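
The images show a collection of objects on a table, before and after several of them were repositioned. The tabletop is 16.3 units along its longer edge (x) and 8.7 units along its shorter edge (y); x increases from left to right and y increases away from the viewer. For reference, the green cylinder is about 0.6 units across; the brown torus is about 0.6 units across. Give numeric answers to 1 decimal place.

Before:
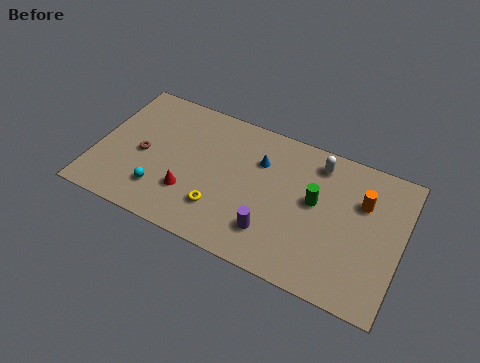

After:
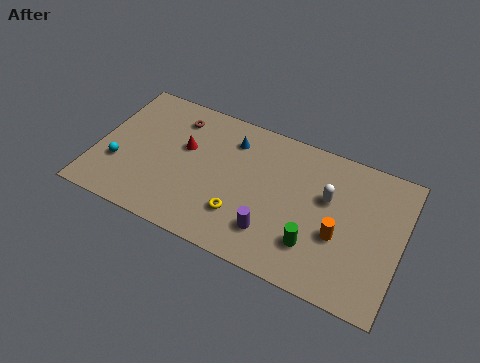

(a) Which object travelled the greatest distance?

the brown torus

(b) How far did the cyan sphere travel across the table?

2.5

The cyan sphere moved from about (3.7, 2.1) to (1.3, 2.9), a distance of √(2.4² + 0.8²) ≈ 2.5.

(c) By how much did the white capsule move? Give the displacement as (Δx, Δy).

(0.7, -1.9)

The white capsule was at about (11.6, 7.3) and moved to about (12.3, 5.4).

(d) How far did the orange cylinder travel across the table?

2.7

The orange cylinder moved from about (14.1, 5.9) to (13.1, 3.4), a distance of √(1.0² + 2.5²) ≈ 2.7.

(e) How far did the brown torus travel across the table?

3.3

From (2.5, 4.0) to (3.9, 7.0), the brown torus covered √(1.4² + 3.0²) ≈ 3.3 units.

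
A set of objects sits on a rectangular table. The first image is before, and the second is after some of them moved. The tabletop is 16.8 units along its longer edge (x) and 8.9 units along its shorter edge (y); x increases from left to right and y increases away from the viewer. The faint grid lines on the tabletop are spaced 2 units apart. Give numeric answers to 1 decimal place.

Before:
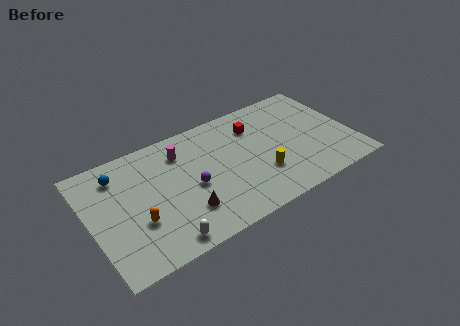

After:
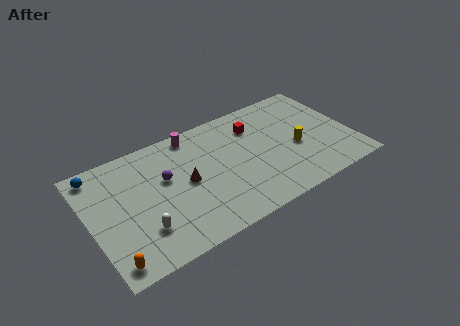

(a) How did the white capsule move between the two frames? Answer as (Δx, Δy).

(-1.1, 1.4)

The white capsule started near (4.1, 1.0) and ended near (3.0, 2.4).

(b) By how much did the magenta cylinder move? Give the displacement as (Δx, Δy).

(0.9, 1.0)

The magenta cylinder started near (6.1, 6.9) and ended near (7.0, 7.9).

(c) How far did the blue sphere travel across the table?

1.4

From (2.1, 7.1) to (0.9, 7.8), the blue sphere covered √(1.2² + 0.7²) ≈ 1.4 units.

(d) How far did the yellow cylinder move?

2.7

The yellow cylinder was near (10.7, 2.8) before and (13.2, 3.8) after, so it travelled √(2.5² + 1.0²) ≈ 2.7 units.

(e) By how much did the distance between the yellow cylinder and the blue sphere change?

+3.3

The distance was about 9.6 in the first image and 12.9 in the second, so they moved 3.3 units further apart.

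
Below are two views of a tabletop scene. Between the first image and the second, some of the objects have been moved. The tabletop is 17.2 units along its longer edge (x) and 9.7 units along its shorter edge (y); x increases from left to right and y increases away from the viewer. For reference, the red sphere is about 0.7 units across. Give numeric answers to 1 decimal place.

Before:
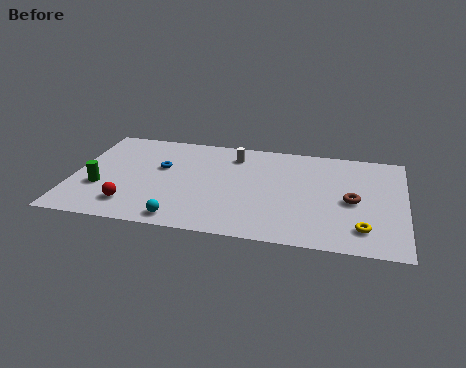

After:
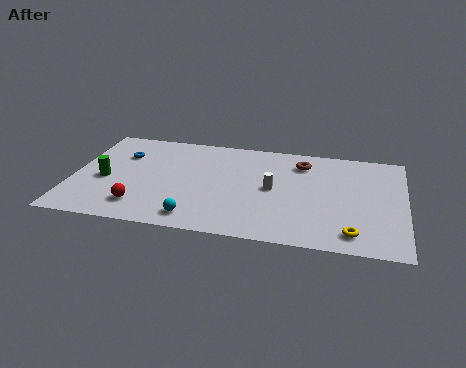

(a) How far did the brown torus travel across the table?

4.2

The brown torus was near (14.5, 4.5) before and (11.8, 7.7) after, so it travelled √(2.7² + 3.2²) ≈ 4.2 units.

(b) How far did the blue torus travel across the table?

2.3

The blue torus was near (4.5, 5.9) before and (2.4, 6.8) after, so it travelled √(2.1² + 0.9²) ≈ 2.3 units.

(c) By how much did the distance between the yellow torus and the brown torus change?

+4.2

The distance was about 2.6 in the first image and 6.8 in the second, so they moved 4.2 units further apart.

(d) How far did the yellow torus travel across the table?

0.7

The yellow torus moved from about (15.1, 2.0) to (14.6, 1.5), a distance of √(0.5² + 0.5²) ≈ 0.7.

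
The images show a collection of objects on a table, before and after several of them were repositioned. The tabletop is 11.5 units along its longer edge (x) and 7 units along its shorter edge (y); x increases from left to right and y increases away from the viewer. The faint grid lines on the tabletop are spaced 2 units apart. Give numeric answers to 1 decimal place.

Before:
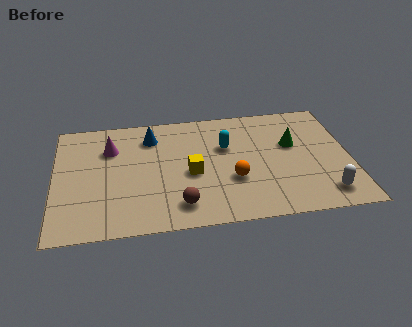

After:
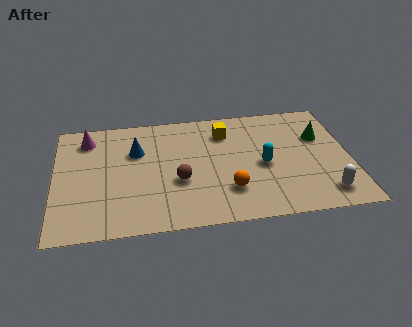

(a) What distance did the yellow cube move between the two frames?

2.7

The yellow cube moved from about (5.3, 3.1) to (6.7, 5.4), a distance of √(1.4² + 2.3²) ≈ 2.7.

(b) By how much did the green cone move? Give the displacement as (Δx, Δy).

(1.1, 0.3)

From the two frames, the green cone sits at roughly (9.3, 4.3) before and (10.4, 4.6) after.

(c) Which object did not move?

the white capsule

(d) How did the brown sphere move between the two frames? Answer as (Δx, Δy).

(0.0, 1.4)

The brown sphere started near (4.8, 1.3) and ended near (4.8, 2.7).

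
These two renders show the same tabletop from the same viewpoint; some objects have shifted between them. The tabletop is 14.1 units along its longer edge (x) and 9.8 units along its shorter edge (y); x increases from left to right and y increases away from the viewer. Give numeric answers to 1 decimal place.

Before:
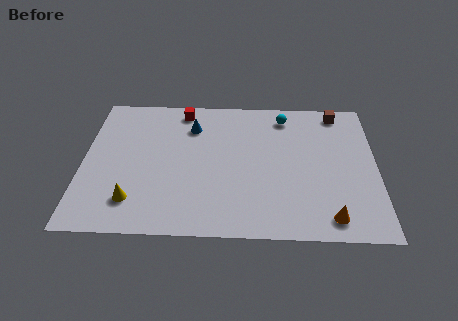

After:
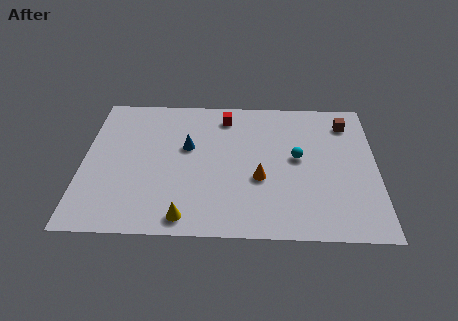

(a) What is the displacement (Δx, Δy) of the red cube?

(2.1, -0.4)

The red cube was at about (4.7, 8.6) and moved to about (6.8, 8.2).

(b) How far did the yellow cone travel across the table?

2.7

The yellow cone moved from about (2.5, 2.1) to (5.0, 1.1), a distance of √(2.5² + 1.0²) ≈ 2.7.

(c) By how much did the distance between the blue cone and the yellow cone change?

-1.1

The distance was about 5.9 in the first image and 4.8 in the second, so they moved 1.1 units closer together.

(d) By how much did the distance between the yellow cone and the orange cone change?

-4.9

They were about 9.3 units apart before and 4.4 after — 4.9 units closer together.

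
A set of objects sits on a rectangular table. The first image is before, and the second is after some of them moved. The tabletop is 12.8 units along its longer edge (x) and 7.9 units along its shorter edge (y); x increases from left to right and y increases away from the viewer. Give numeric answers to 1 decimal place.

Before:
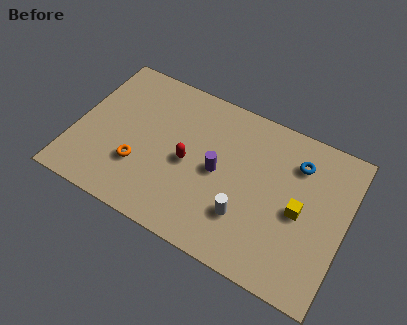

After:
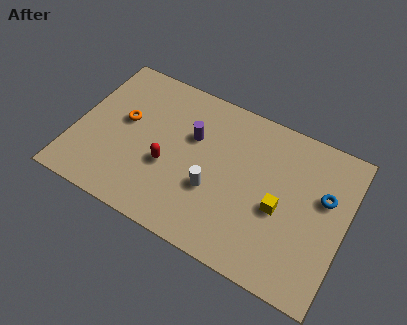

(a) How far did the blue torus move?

1.8

The blue torus was near (10.3, 6.0) before and (11.7, 4.9) after, so it travelled √(1.4² + 1.1²) ≈ 1.8 units.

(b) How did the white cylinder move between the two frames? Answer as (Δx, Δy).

(-1.6, 0.6)

The white cylinder started near (8.3, 2.3) and ended near (6.7, 2.9).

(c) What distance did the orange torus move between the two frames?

2.2

The orange torus was near (3.2, 2.5) before and (2.2, 4.5) after, so it travelled √(1.0² + 2.0²) ≈ 2.2 units.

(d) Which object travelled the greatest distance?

the orange torus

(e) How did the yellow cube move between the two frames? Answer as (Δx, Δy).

(-0.9, -0.3)

The yellow cube was at about (10.7, 3.7) and moved to about (9.8, 3.4).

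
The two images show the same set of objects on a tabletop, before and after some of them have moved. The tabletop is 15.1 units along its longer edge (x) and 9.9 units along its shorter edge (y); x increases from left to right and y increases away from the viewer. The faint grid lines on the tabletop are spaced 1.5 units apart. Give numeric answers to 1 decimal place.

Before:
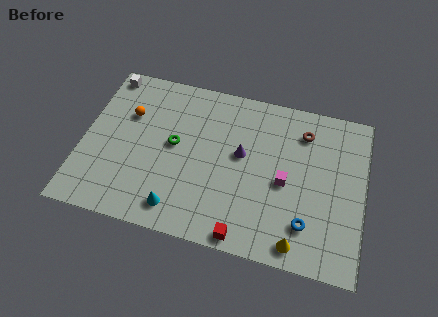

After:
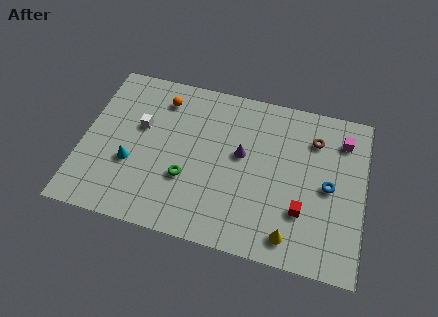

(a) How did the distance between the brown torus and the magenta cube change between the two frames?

-1.9

They were about 3.4 units apart before and 1.5 after — 1.9 units closer together.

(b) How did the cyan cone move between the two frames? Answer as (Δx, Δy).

(-2.7, 2.1)

The cyan cone was at about (5.4, 1.5) and moved to about (2.7, 3.6).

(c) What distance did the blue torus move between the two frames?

2.7

The blue torus was near (12.2, 2.3) before and (13.2, 4.8) after, so it travelled √(1.0² + 2.5²) ≈ 2.7 units.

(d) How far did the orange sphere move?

2.2

The orange sphere was near (2.3, 6.6) before and (4.0, 8.0) after, so it travelled √(1.7² + 1.4²) ≈ 2.2 units.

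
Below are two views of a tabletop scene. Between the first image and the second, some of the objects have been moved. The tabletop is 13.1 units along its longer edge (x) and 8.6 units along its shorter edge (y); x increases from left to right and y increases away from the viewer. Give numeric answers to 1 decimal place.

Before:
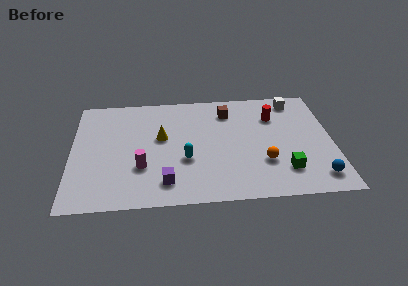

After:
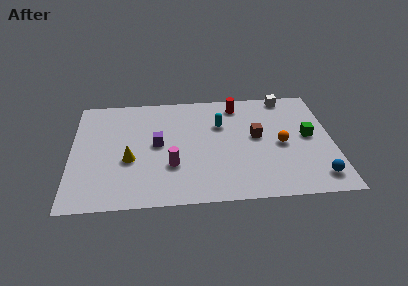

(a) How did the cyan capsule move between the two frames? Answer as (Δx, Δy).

(1.8, 2.6)

From the two frames, the cyan capsule sits at roughly (5.7, 3.2) before and (7.5, 5.8) after.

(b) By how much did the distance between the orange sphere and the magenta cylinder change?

-0.5

The distance was about 6.1 in the first image and 5.6 in the second, so they moved 0.5 units closer together.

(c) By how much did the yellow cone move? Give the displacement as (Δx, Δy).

(-1.6, -1.6)

The yellow cone started near (4.5, 5.0) and ended near (2.9, 3.4).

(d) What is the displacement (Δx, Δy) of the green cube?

(1.3, 2.5)

From the two frames, the green cube sits at roughly (10.6, 2.0) before and (11.9, 4.5) after.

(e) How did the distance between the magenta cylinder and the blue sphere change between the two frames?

-1.5

They were about 8.8 units apart before and 7.3 after — 1.5 units closer together.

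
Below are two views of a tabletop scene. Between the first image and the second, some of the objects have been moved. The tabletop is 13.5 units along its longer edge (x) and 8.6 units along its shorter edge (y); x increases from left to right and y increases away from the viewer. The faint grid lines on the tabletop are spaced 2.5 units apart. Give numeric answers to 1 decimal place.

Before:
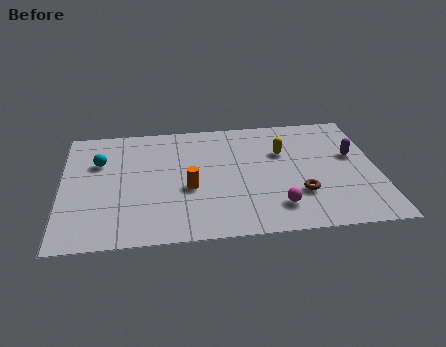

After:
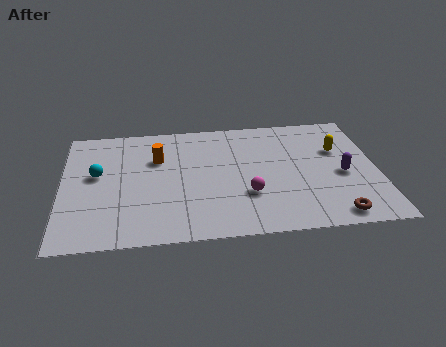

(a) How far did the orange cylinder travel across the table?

2.6

From (5.4, 3.5) to (4.1, 5.8), the orange cylinder covered √(1.3² + 2.3²) ≈ 2.6 units.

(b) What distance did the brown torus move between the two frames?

2.1

The brown torus was near (10.1, 2.6) before and (11.5, 1.0) after, so it travelled √(1.4² + 1.6²) ≈ 2.1 units.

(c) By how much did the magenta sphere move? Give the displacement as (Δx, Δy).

(-1.2, 1.0)

The magenta sphere was at about (9.1, 1.8) and moved to about (7.9, 2.8).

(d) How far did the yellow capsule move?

2.4

From (9.5, 5.7) to (11.9, 5.6), the yellow capsule covered √(2.4² + 0.1²) ≈ 2.4 units.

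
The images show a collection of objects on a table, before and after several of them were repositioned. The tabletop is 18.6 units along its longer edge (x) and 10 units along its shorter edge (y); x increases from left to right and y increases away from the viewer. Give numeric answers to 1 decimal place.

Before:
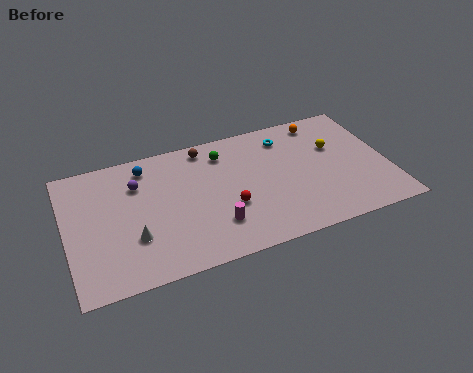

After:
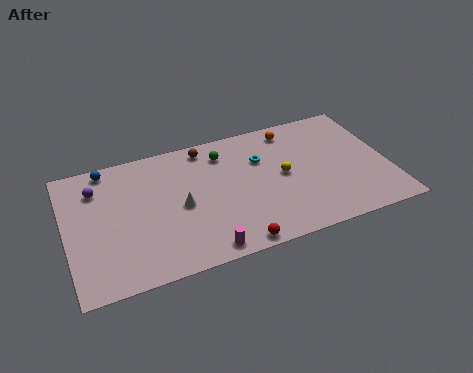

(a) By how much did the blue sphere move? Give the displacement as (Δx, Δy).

(-2.2, 0.6)

The blue sphere started near (4.8, 8.4) and ended near (2.6, 9.0).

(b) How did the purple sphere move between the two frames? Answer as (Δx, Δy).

(-2.3, 0.4)

The purple sphere was at about (4.2, 7.2) and moved to about (1.9, 7.6).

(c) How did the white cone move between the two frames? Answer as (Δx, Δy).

(2.8, 1.5)

From the two frames, the white cone sits at roughly (3.7, 3.2) before and (6.5, 4.7) after.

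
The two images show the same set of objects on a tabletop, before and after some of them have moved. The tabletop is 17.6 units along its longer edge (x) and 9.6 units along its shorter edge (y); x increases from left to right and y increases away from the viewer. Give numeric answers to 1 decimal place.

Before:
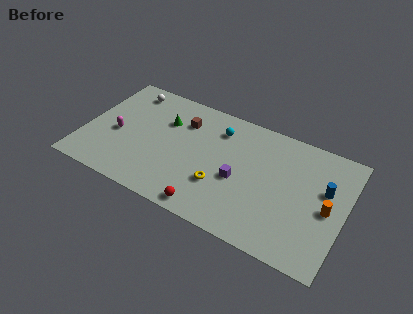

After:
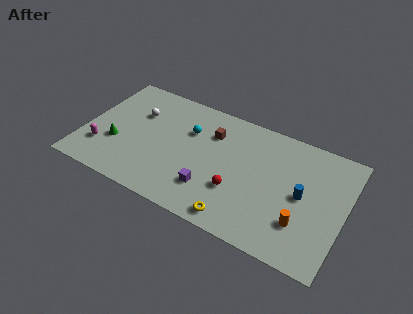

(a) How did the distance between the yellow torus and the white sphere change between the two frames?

+0.6

Before: roughly 8.7 units apart; after: 9.3. That's 0.6 units further apart.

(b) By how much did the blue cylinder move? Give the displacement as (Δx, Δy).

(-1.4, -1.1)

The blue cylinder started near (16.2, 5.9) and ended near (14.8, 4.8).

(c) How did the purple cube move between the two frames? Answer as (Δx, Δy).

(-1.7, -1.6)

From the two frames, the purple cube sits at roughly (10.6, 4.1) before and (8.9, 2.5) after.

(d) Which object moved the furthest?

the green cone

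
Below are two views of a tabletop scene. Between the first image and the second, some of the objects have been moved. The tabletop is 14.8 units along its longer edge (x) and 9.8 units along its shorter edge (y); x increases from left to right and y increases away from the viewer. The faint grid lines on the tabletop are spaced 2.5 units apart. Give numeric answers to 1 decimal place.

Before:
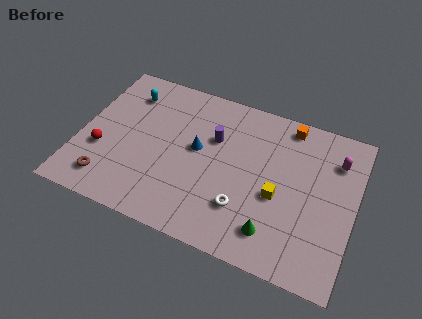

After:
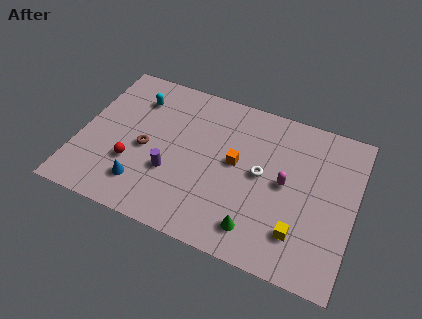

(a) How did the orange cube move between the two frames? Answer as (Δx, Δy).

(-2.5, -3.4)

The orange cube was at about (10.9, 8.7) and moved to about (8.4, 5.3).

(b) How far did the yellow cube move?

2.2

From (10.8, 4.1) to (12.1, 2.3), the yellow cube covered √(1.3² + 1.8²) ≈ 2.2 units.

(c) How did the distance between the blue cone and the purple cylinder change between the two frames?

+0.6

They were about 1.3 units apart before and 1.9 after — 0.6 units further apart.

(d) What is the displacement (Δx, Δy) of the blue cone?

(-2.6, -3.3)

The blue cone was at about (6.3, 5.4) and moved to about (3.7, 2.1).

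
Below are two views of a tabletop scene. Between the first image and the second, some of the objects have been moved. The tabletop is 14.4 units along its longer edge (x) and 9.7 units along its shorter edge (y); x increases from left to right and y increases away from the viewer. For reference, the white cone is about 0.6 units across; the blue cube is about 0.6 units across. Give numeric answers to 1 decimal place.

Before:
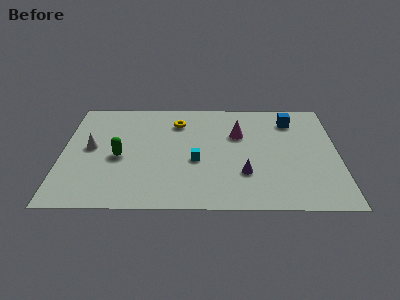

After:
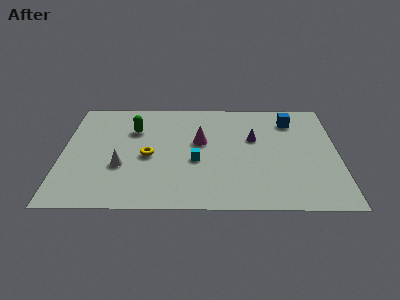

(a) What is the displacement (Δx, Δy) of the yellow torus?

(-1.5, -3.1)

The yellow torus started near (6.0, 7.5) and ended near (4.5, 4.4).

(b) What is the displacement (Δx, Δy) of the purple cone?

(0.5, 3.1)

The purple cone was at about (9.5, 2.9) and moved to about (10.0, 6.0).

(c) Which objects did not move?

the cyan cube and the blue cube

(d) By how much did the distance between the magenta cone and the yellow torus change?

-0.4

The distance was about 3.4 in the first image and 3.0 in the second, so they moved 0.4 units closer together.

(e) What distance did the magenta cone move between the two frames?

2.1

From (9.2, 6.4) to (7.2, 5.7), the magenta cone covered √(2.0² + 0.7²) ≈ 2.1 units.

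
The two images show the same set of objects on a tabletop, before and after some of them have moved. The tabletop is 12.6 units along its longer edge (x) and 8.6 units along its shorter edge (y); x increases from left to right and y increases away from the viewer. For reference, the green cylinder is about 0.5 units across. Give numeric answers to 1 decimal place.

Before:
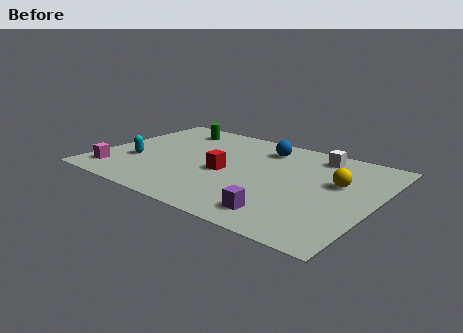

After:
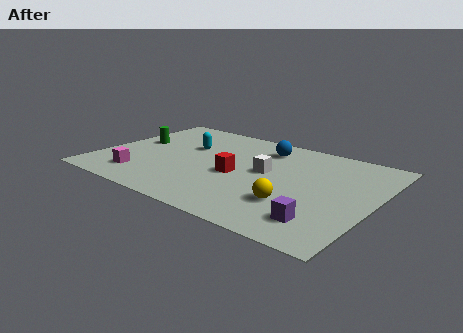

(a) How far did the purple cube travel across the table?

1.7

From (9.0, 1.4) to (10.7, 1.7), the purple cube covered √(1.7² + 0.3²) ≈ 1.7 units.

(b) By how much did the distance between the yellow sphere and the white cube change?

+0.3

The distance was about 2.5 in the first image and 2.8 in the second, so they moved 0.3 units further apart.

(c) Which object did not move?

the blue sphere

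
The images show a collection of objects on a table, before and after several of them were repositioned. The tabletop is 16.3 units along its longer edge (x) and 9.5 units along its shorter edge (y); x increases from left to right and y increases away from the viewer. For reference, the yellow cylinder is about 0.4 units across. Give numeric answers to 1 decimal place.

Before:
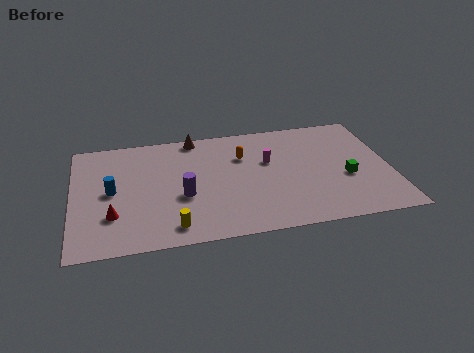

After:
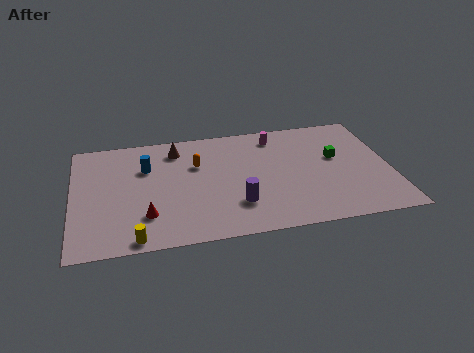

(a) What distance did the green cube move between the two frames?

1.8

From (14.0, 3.8) to (13.6, 5.6), the green cube covered √(0.4² + 1.8²) ≈ 1.8 units.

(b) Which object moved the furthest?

the purple cylinder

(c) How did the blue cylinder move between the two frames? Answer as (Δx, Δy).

(1.8, 1.7)

The blue cylinder started near (2.0, 4.8) and ended near (3.8, 6.5).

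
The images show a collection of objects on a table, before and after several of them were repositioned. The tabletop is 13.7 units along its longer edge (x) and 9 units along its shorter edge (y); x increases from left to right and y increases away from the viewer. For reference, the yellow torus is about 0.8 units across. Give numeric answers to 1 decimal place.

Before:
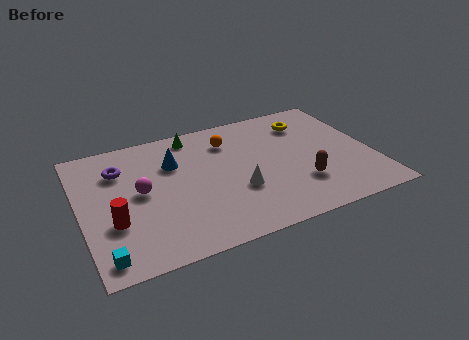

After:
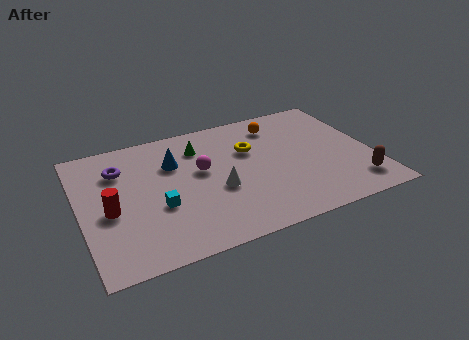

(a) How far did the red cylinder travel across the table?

0.8

The red cylinder moved from about (1.4, 3.1) to (1.3, 3.9), a distance of √(0.1² + 0.8²) ≈ 0.8.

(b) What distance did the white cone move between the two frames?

1.0

From (7.2, 3.2) to (6.3, 3.6), the white cone covered √(0.9² + 0.4²) ≈ 1.0 units.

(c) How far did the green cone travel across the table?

1.0

From (5.6, 7.9) to (5.8, 6.9), the green cone covered √(0.2² + 1.0²) ≈ 1.0 units.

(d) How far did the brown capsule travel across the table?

2.7

The brown capsule moved from about (10.1, 2.6) to (12.6, 1.7), a distance of √(2.5² + 0.9²) ≈ 2.7.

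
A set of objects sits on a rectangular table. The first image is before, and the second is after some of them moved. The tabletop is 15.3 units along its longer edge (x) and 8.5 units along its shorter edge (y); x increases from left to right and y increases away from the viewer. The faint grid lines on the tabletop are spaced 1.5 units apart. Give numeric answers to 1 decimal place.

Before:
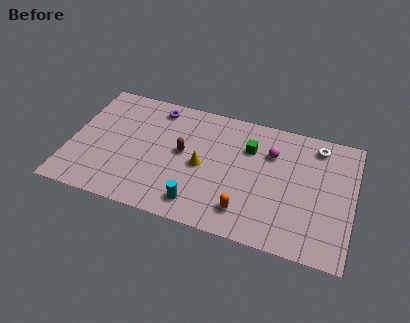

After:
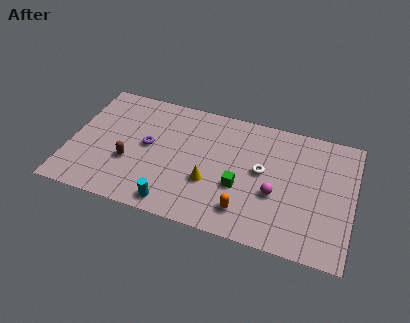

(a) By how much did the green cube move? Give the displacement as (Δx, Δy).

(-0.3, -2.8)

From the two frames, the green cube sits at roughly (9.6, 6.0) before and (9.3, 3.2) after.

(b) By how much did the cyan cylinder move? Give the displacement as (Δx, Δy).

(-1.3, -0.4)

From the two frames, the cyan cylinder sits at roughly (7.2, 1.4) before and (5.9, 1.0) after.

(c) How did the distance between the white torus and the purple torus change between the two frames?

-2.6

They were about 8.8 units apart before and 6.2 after — 2.6 units closer together.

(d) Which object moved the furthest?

the white torus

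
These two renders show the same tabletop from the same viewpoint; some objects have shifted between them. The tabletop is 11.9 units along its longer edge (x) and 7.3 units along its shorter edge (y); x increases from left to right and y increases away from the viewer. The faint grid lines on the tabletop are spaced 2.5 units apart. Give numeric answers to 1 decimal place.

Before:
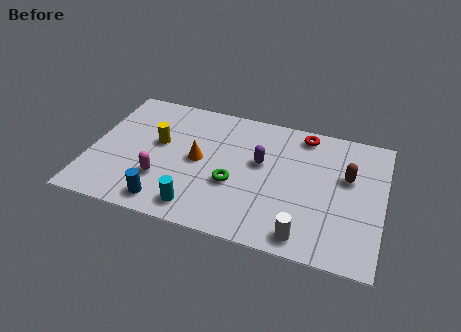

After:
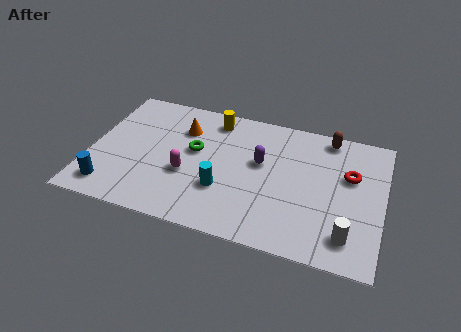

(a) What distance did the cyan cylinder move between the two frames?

1.6

The cyan cylinder was near (4.6, 1.1) before and (5.5, 2.4) after, so it travelled √(0.9² + 1.3²) ≈ 1.6 units.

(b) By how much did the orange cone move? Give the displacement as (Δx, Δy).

(-0.8, 1.6)

From the two frames, the orange cone sits at roughly (4.4, 3.7) before and (3.6, 5.3) after.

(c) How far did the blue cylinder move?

2.3

The blue cylinder was near (3.3, 1.0) before and (1.0, 1.2) after, so it travelled √(2.3² + 0.2²) ≈ 2.3 units.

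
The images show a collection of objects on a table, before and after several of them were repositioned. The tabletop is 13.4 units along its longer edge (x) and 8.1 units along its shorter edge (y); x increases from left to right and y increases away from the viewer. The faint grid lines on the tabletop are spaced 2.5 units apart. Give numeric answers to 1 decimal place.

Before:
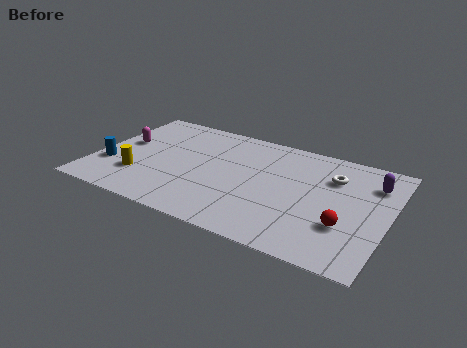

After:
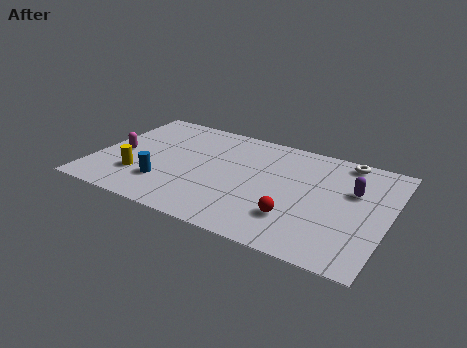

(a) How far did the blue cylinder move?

2.6

The blue cylinder was near (0.8, 2.6) before and (3.4, 2.2) after, so it travelled √(2.6² + 0.4²) ≈ 2.6 units.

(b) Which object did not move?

the yellow cylinder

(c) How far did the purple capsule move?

1.2

The purple capsule moved from about (12.5, 6.1) to (11.7, 5.2), a distance of √(0.8² + 0.9²) ≈ 1.2.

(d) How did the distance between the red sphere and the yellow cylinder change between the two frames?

-2.2

The distance was about 9.4 in the first image and 7.2 in the second, so they moved 2.2 units closer together.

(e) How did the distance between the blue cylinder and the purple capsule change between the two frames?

-3.4

The distance was about 12.2 in the first image and 8.8 in the second, so they moved 3.4 units closer together.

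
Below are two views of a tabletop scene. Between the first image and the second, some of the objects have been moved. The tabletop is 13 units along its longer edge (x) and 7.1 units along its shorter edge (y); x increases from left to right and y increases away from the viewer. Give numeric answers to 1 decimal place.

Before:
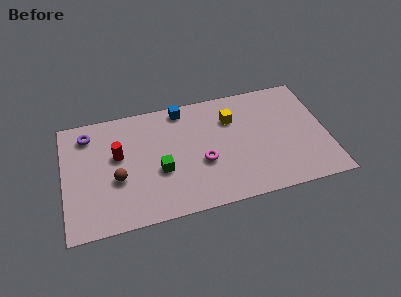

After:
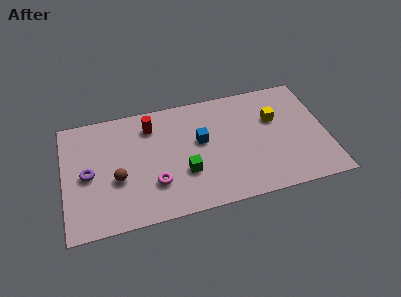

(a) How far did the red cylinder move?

2.2

The red cylinder moved from about (2.7, 4.2) to (4.4, 5.6), a distance of √(1.7² + 1.4²) ≈ 2.2.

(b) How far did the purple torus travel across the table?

2.4

The purple torus moved from about (1.3, 5.8) to (1.2, 3.4), a distance of √(0.1² + 2.4²) ≈ 2.4.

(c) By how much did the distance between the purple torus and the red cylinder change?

+1.8

They were about 2.1 units apart before and 3.9 after — 1.8 units further apart.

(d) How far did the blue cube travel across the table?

2.3

The blue cube moved from about (6.0, 6.3) to (6.8, 4.1), a distance of √(0.8² + 2.2²) ≈ 2.3.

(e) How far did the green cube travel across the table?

1.3

The green cube was near (4.7, 2.8) before and (5.9, 2.4) after, so it travelled √(1.2² + 0.4²) ≈ 1.3 units.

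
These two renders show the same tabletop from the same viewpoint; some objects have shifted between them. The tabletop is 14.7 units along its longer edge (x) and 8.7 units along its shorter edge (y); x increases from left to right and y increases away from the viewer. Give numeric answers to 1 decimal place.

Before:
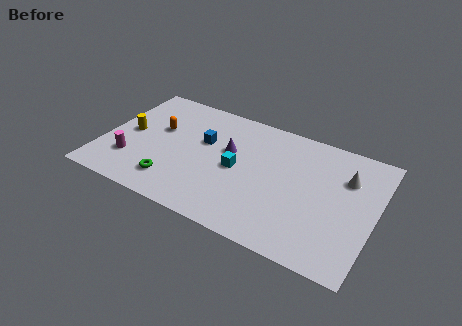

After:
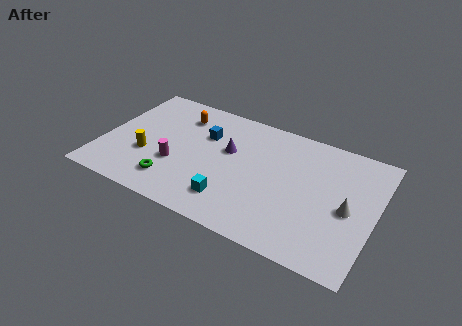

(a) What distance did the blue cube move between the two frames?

0.5

From (5.3, 5.4) to (5.3, 5.9), the blue cube covered √(0.0² + 0.5²) ≈ 0.5 units.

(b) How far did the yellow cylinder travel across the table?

1.8

The yellow cylinder moved from about (1.3, 4.4) to (2.5, 3.1), a distance of √(1.2² + 1.3²) ≈ 1.8.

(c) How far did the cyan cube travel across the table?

2.3

The cyan cube was near (7.3, 4.2) before and (7.3, 1.9) after, so it travelled √(0.0² + 2.3²) ≈ 2.3 units.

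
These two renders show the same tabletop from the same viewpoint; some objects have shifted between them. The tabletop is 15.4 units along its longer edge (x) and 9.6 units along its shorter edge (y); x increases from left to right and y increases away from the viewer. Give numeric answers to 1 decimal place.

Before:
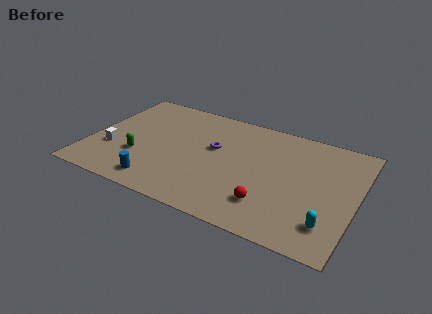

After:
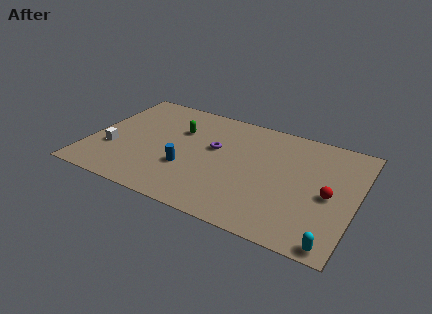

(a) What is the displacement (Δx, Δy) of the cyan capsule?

(0.4, -1.3)

From the two frames, the cyan capsule sits at roughly (14.1, 2.1) before and (14.5, 0.8) after.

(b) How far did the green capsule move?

3.8

From (3.0, 3.2) to (4.9, 6.5), the green capsule covered √(1.9² + 3.3²) ≈ 3.8 units.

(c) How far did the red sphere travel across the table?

3.8

The red sphere moved from about (10.7, 2.3) to (13.9, 4.4), a distance of √(3.2² + 2.1²) ≈ 3.8.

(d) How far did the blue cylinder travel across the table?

2.4

From (4.4, 1.4) to (5.8, 3.3), the blue cylinder covered √(1.4² + 1.9²) ≈ 2.4 units.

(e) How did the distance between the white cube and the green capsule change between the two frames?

+3.1

Before: roughly 1.6 units apart; after: 4.7. That's 3.1 units further apart.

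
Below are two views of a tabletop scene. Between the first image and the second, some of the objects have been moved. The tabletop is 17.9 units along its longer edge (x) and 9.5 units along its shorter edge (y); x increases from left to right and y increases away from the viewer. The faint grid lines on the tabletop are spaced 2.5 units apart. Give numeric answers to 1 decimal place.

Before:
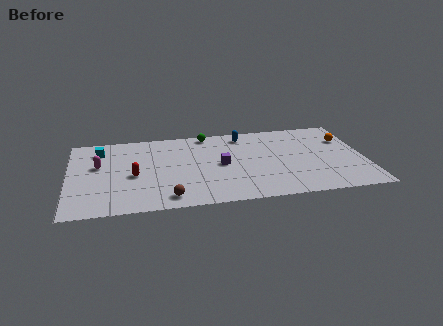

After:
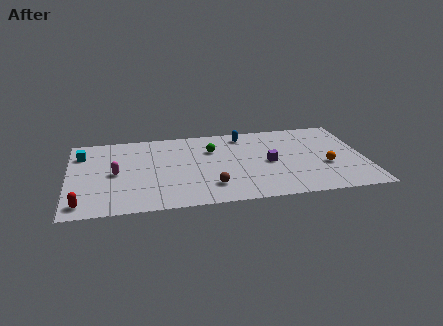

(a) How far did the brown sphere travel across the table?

2.8

The brown sphere moved from about (5.9, 1.3) to (8.5, 2.2), a distance of √(2.6² + 0.9²) ≈ 2.8.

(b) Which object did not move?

the blue capsule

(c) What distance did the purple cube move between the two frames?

2.9

The purple cube was near (9.2, 4.7) before and (12.1, 4.5) after, so it travelled √(2.9² + 0.2²) ≈ 2.9 units.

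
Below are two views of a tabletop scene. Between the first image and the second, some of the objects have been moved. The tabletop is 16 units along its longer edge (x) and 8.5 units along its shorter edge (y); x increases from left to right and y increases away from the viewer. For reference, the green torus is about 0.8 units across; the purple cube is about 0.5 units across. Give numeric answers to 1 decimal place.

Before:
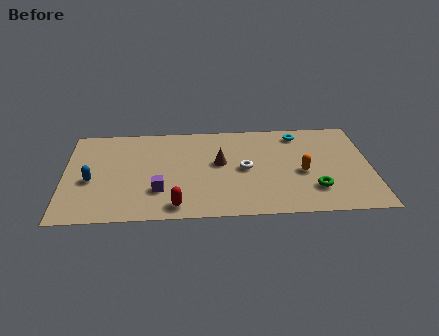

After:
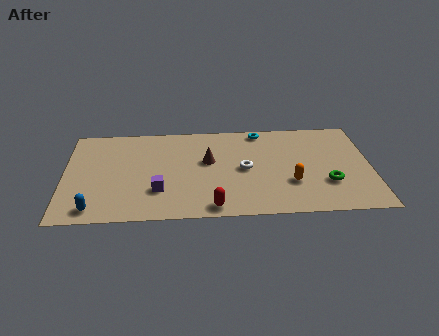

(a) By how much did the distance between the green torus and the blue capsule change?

+0.5

They were about 11.7 units apart before and 12.2 after — 0.5 units further apart.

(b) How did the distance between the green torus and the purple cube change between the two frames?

+0.7

The distance was about 8.1 in the first image and 8.8 in the second, so they moved 0.7 units further apart.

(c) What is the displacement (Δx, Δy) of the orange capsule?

(-0.6, -0.9)

The orange capsule was at about (12.4, 3.7) and moved to about (11.8, 2.8).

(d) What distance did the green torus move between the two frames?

0.9

From (13.0, 2.2) to (13.7, 2.7), the green torus covered √(0.7² + 0.5²) ≈ 0.9 units.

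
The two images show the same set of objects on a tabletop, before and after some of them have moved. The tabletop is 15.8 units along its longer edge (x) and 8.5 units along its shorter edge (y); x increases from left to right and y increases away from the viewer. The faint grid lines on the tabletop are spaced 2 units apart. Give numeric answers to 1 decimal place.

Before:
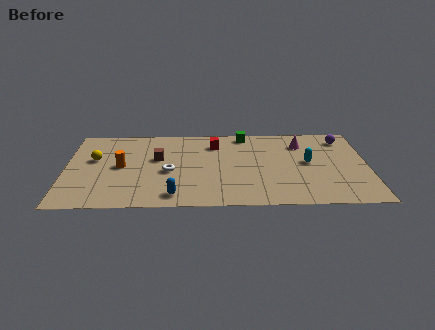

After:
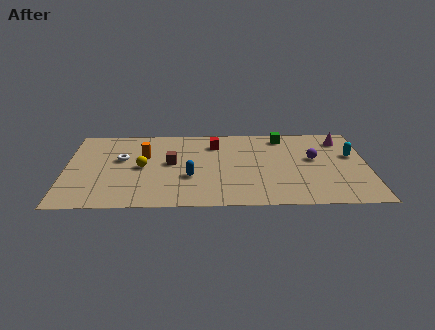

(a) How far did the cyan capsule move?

2.4

From (12.7, 4.5) to (15.0, 5.2), the cyan capsule covered √(2.3² + 0.7²) ≈ 2.4 units.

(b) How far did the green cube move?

2.0

The green cube moved from about (9.4, 7.6) to (11.4, 7.3), a distance of √(2.0² + 0.3²) ≈ 2.0.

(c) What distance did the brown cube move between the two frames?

0.9

The brown cube was near (4.8, 5.1) before and (5.5, 4.6) after, so it travelled √(0.7² + 0.5²) ≈ 0.9 units.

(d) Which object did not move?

the red cube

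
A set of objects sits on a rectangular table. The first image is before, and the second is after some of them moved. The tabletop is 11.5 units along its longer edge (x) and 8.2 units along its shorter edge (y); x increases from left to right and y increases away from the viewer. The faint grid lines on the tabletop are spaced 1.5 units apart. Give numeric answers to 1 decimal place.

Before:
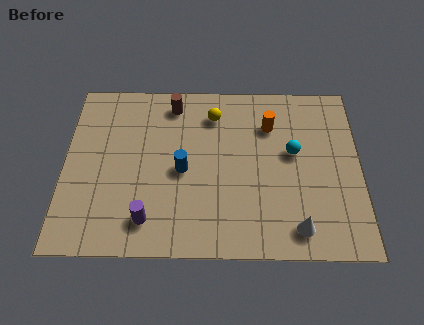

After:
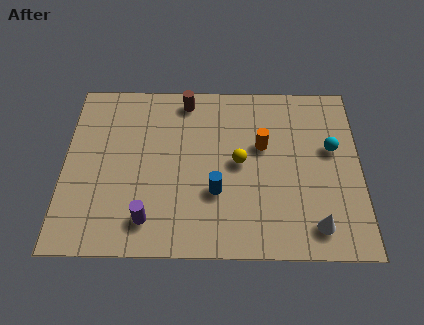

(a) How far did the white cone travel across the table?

0.7

The white cone was near (9.0, 1.2) before and (9.7, 1.3) after, so it travelled √(0.7² + 0.1²) ≈ 0.7 units.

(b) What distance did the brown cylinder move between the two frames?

0.5

The brown cylinder was near (4.2, 7.0) before and (4.7, 7.2) after, so it travelled √(0.5² + 0.2²) ≈ 0.5 units.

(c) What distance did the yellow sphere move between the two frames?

2.5

The yellow sphere was near (5.8, 6.5) before and (6.8, 4.2) after, so it travelled √(1.0² + 2.3²) ≈ 2.5 units.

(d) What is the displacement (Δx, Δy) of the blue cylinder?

(1.3, -1.0)

The blue cylinder started near (4.6, 3.8) and ended near (5.9, 2.8).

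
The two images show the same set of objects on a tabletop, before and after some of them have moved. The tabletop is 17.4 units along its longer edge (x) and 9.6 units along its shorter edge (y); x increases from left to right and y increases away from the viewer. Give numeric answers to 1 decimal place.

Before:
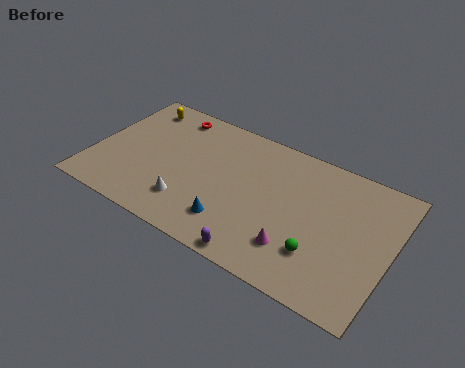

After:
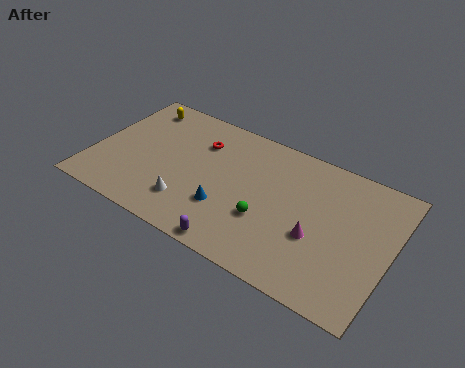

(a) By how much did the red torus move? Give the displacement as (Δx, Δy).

(2.0, -1.3)

From the two frames, the red torus sits at roughly (3.9, 8.3) before and (5.9, 7.0) after.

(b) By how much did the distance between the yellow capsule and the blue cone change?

-0.9

The distance was about 8.9 in the first image and 8.0 in the second, so they moved 0.9 units closer together.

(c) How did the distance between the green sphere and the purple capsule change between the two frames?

-0.8

Before: roughly 3.7 units apart; after: 2.9. That's 0.8 units closer together.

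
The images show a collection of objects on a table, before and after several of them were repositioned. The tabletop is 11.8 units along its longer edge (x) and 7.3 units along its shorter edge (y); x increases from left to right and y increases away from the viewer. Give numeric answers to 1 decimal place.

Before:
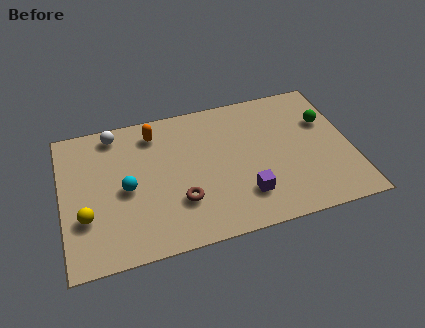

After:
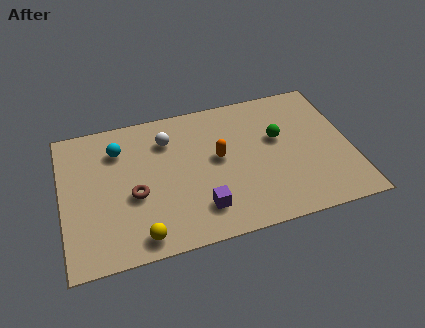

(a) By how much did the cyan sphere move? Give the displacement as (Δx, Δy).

(-0.2, 2.1)

The cyan sphere was at about (2.6, 3.4) and moved to about (2.4, 5.5).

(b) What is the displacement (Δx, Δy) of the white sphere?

(2.1, -0.9)

The white sphere started near (2.3, 6.4) and ended near (4.4, 5.5).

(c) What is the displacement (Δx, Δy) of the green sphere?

(-2.0, -0.4)

The green sphere started near (10.9, 4.8) and ended near (8.9, 4.4).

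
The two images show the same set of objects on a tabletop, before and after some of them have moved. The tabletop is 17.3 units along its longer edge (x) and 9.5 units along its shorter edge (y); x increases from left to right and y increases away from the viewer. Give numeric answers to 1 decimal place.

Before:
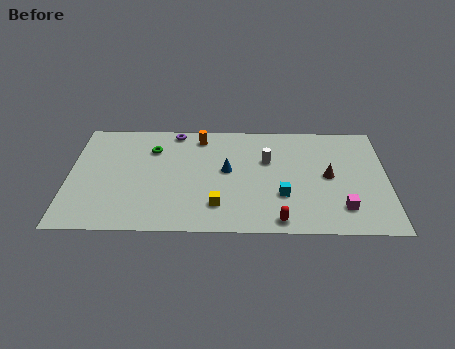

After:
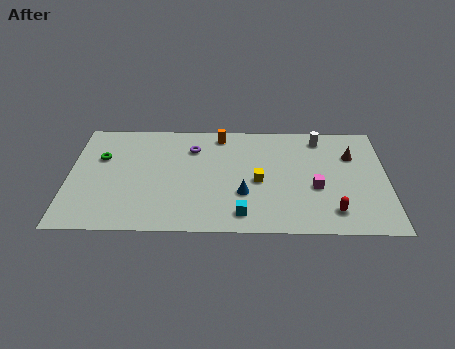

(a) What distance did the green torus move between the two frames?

2.9

The green torus was near (4.5, 7.0) before and (1.7, 6.2) after, so it travelled √(2.8² + 0.8²) ≈ 2.9 units.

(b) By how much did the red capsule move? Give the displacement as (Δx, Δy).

(2.9, 0.8)

From the two frames, the red capsule sits at roughly (11.4, 1.0) before and (14.3, 1.8) after.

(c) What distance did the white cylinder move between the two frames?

3.5

The white cylinder moved from about (10.8, 6.1) to (13.7, 8.1), a distance of √(2.9² + 2.0²) ≈ 3.5.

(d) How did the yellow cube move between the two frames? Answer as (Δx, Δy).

(2.2, 2.1)

From the two frames, the yellow cube sits at roughly (8.1, 2.2) before and (10.3, 4.3) after.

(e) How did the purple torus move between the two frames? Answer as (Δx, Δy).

(1.0, -1.5)

The purple torus started near (5.7, 8.6) and ended near (6.7, 7.1).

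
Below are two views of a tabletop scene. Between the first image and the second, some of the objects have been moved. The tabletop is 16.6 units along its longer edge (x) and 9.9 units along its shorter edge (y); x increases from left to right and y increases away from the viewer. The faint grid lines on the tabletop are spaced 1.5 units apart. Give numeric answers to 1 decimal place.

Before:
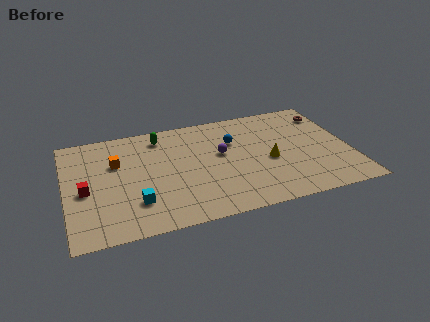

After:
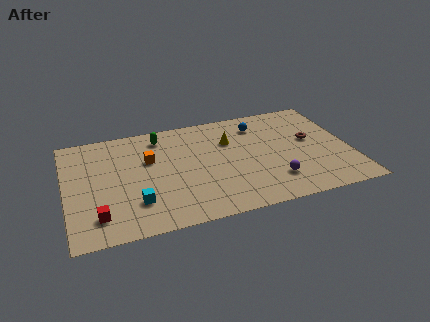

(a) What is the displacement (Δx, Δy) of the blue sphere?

(1.6, 1.2)

The blue sphere was at about (9.9, 6.7) and moved to about (11.5, 7.9).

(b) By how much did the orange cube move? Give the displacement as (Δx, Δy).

(1.9, -0.2)

From the two frames, the orange cube sits at roughly (3.0, 6.5) before and (4.9, 6.3) after.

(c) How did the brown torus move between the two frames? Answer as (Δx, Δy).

(-1.3, -2.3)

From the two frames, the brown torus sits at roughly (15.7, 7.9) before and (14.4, 5.6) after.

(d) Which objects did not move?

the green capsule and the cyan cube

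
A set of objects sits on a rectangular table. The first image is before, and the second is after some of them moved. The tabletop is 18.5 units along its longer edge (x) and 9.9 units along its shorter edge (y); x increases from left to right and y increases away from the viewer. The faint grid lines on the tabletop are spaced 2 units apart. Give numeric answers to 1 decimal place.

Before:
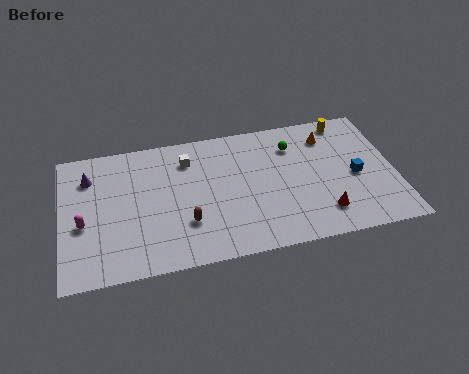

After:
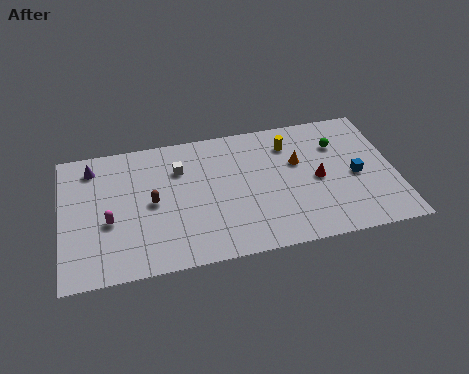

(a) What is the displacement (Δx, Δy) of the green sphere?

(2.5, -0.4)

The green sphere started near (13.0, 7.5) and ended near (15.5, 7.1).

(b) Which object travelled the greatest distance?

the yellow cylinder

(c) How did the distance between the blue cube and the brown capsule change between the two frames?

+1.7

The distance was about 9.6 in the first image and 11.3 in the second, so they moved 1.7 units further apart.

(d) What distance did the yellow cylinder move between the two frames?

3.5

From (16.1, 8.8) to (12.8, 7.7), the yellow cylinder covered √(3.3² + 1.1²) ≈ 3.5 units.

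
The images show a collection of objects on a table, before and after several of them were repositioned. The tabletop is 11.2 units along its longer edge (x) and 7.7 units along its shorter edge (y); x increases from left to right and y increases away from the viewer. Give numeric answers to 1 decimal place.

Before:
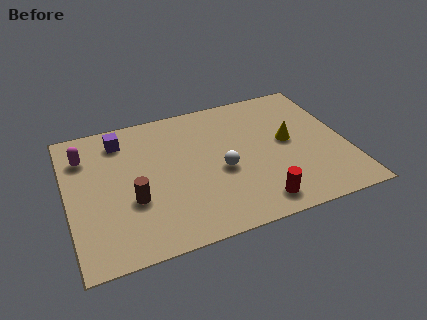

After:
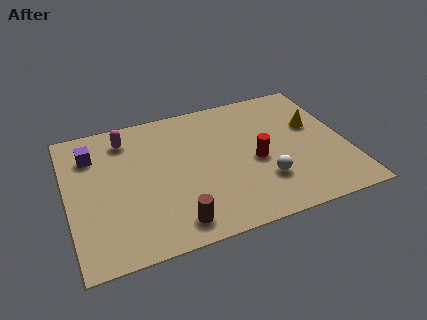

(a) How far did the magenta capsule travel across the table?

1.8

The magenta capsule moved from about (0.8, 5.8) to (2.5, 6.3), a distance of √(1.7² + 0.5²) ≈ 1.8.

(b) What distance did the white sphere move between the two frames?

1.9

The white sphere moved from about (6.1, 3.3) to (7.7, 2.2), a distance of √(1.6² + 1.1²) ≈ 1.9.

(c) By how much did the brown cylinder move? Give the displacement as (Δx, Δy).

(1.5, -1.7)

The brown cylinder was at about (2.5, 2.8) and moved to about (4.0, 1.1).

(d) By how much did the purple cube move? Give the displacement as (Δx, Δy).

(-1.2, -0.5)

The purple cube was at about (2.3, 6.3) and moved to about (1.1, 5.8).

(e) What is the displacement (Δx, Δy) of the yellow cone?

(1.1, 0.6)

The yellow cone was at about (8.9, 4.1) and moved to about (10.0, 4.7).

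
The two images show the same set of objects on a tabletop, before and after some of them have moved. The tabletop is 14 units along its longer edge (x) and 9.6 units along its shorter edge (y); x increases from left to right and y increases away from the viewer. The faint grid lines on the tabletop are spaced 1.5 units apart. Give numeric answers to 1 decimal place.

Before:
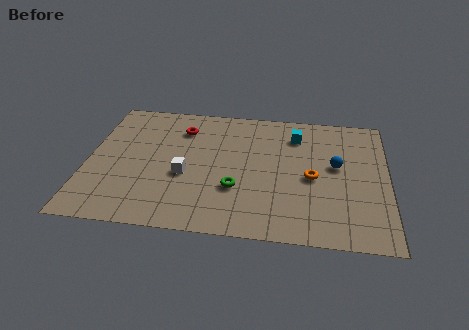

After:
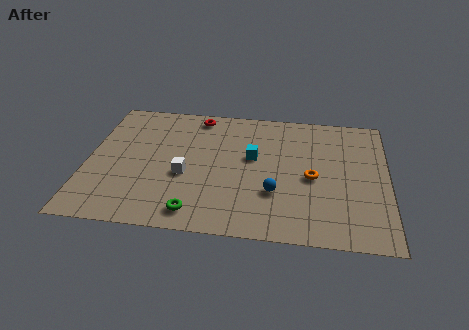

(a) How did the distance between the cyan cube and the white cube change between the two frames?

-2.7

They were about 6.2 units apart before and 3.5 after — 2.7 units closer together.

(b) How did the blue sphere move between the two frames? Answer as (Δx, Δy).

(-2.8, -2.3)

The blue sphere was at about (11.6, 5.4) and moved to about (8.8, 3.1).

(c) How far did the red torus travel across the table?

1.3

The red torus moved from about (4.3, 7.4) to (5.0, 8.5), a distance of √(0.7² + 1.1²) ≈ 1.3.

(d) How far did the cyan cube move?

2.8

From (9.7, 7.5) to (7.7, 5.6), the cyan cube covered √(2.0² + 1.9²) ≈ 2.8 units.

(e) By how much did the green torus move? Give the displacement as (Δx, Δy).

(-1.8, -1.9)

The green torus started near (7.0, 3.2) and ended near (5.2, 1.3).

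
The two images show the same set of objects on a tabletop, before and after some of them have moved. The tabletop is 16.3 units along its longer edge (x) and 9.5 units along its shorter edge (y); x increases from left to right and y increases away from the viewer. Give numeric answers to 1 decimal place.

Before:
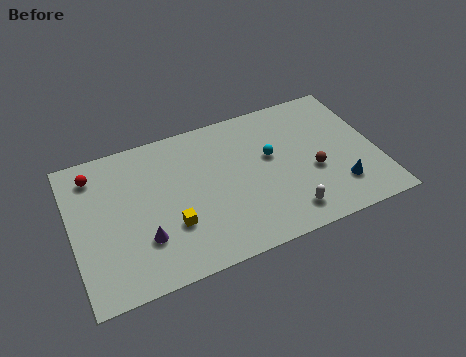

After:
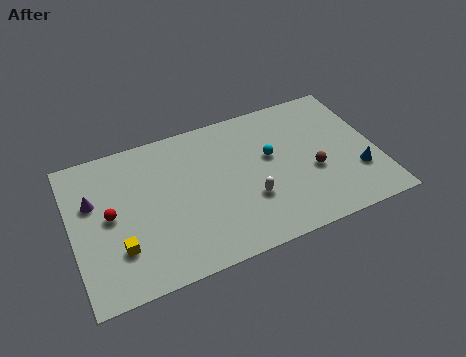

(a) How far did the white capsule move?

2.4

From (11.1, 1.6) to (9.3, 3.2), the white capsule covered √(1.8² + 1.6²) ≈ 2.4 units.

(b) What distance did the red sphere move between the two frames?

3.0

The red sphere was near (1.4, 7.8) before and (2.0, 4.9) after, so it travelled √(0.6² + 2.9²) ≈ 3.0 units.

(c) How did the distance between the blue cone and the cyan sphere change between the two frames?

+0.5

They were about 4.7 units apart before and 5.2 after — 0.5 units further apart.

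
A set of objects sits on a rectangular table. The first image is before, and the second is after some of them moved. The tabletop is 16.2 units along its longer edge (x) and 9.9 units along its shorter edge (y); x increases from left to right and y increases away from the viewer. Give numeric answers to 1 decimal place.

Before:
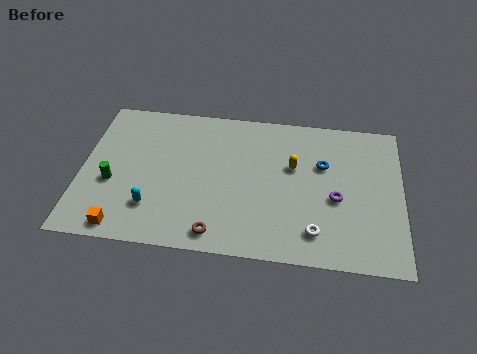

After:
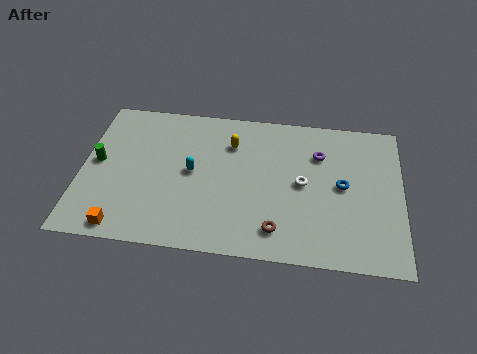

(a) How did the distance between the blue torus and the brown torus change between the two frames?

-2.8

They were about 7.4 units apart before and 4.6 after — 2.8 units closer together.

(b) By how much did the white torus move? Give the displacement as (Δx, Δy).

(-0.7, 3.1)

From the two frames, the white torus sits at roughly (11.9, 1.9) before and (11.2, 5.0) after.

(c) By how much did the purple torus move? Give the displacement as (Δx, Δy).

(-0.9, 2.9)

From the two frames, the purple torus sits at roughly (12.9, 4.2) before and (12.0, 7.1) after.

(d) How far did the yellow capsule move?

3.4

From (10.7, 6.1) to (7.5, 7.3), the yellow capsule covered √(3.2² + 1.2²) ≈ 3.4 units.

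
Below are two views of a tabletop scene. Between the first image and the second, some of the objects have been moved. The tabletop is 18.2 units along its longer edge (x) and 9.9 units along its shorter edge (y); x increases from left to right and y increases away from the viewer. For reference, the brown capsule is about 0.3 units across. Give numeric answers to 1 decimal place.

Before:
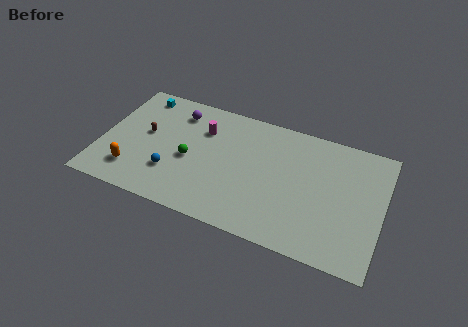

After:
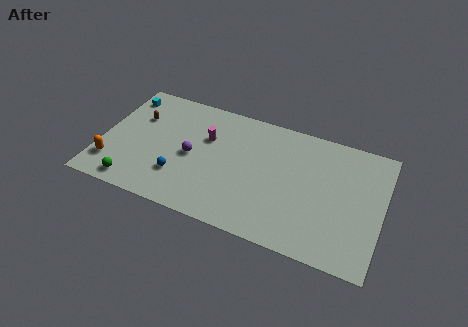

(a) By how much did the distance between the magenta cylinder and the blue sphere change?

-0.5

Before: roughly 4.5 units apart; after: 4.0. That's 0.5 units closer together.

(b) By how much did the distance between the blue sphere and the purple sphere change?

-3.1

They were about 5.1 units apart before and 2.0 after — 3.1 units closer together.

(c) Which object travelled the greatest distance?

the green sphere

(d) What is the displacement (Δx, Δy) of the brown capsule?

(-0.7, 1.2)

From the two frames, the brown capsule sits at roughly (2.8, 5.5) before and (2.1, 6.7) after.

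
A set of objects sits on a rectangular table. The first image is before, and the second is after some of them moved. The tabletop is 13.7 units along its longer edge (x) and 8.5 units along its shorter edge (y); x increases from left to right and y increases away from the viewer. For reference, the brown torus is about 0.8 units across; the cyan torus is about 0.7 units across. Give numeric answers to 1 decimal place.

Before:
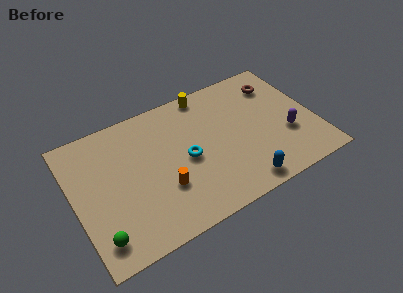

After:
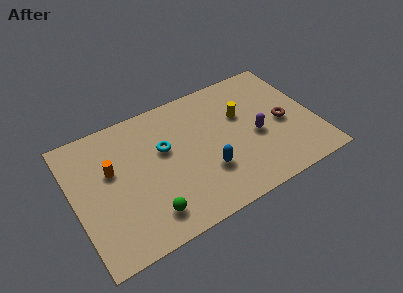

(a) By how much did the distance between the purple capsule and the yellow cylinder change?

-4.4

Before: roughly 6.2 units apart; after: 1.8. That's 4.4 units closer together.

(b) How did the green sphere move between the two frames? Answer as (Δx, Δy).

(2.8, 0.1)

The green sphere was at about (1.0, 1.5) and moved to about (3.8, 1.6).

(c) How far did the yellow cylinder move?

2.9

From (8.0, 7.7) to (9.7, 5.4), the yellow cylinder covered √(1.7² + 2.3²) ≈ 2.9 units.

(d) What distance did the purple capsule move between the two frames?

1.8

The purple capsule was near (12.0, 3.0) before and (10.3, 3.7) after, so it travelled √(1.7² + 0.7²) ≈ 1.8 units.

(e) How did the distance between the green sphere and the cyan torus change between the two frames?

-2.0

They were about 5.9 units apart before and 3.9 after — 2.0 units closer together.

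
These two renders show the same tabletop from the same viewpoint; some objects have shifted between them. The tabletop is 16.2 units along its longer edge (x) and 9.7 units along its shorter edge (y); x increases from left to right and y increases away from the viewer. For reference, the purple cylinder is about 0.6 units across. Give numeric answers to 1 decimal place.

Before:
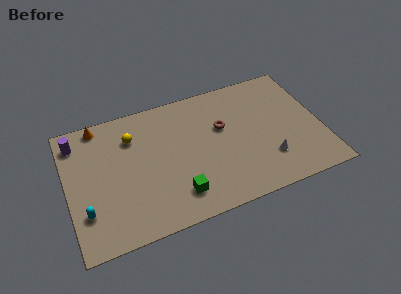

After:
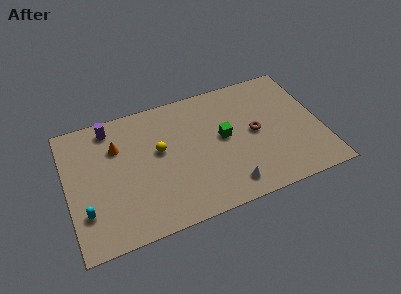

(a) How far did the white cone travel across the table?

2.9

The white cone moved from about (12.6, 2.6) to (9.9, 1.5), a distance of √(2.7² + 1.1²) ≈ 2.9.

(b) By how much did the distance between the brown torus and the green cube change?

-3.2

The distance was about 5.2 in the first image and 2.0 in the second, so they moved 3.2 units closer together.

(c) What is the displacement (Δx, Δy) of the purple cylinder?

(2.2, 0.4)

The purple cylinder started near (0.8, 8.0) and ended near (3.0, 8.4).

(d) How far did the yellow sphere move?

2.3

The yellow sphere was near (4.3, 7.2) before and (5.9, 5.6) after, so it travelled √(1.6² + 1.6²) ≈ 2.3 units.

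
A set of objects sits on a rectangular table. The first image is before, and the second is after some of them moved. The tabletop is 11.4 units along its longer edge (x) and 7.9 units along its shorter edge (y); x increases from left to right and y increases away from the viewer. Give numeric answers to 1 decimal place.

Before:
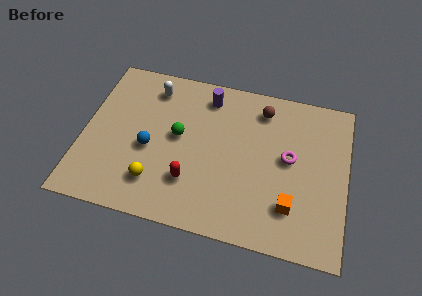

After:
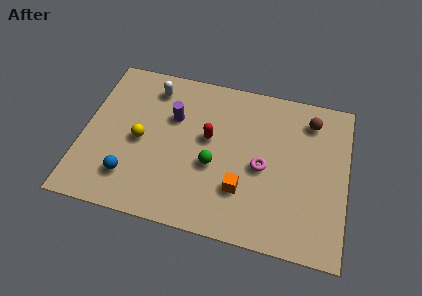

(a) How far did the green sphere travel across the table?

1.9

The green sphere was near (4.1, 4.3) before and (5.7, 3.2) after, so it travelled √(1.6² + 1.1²) ≈ 1.9 units.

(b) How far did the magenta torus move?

1.3

The magenta torus moved from about (8.9, 4.3) to (7.8, 3.6), a distance of √(1.1² + 0.7²) ≈ 1.3.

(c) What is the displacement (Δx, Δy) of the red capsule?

(0.6, 2.3)

The red capsule started near (4.8, 2.2) and ended near (5.4, 4.5).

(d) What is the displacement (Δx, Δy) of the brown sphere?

(2.1, -0.1)

The brown sphere was at about (7.6, 6.5) and moved to about (9.7, 6.4).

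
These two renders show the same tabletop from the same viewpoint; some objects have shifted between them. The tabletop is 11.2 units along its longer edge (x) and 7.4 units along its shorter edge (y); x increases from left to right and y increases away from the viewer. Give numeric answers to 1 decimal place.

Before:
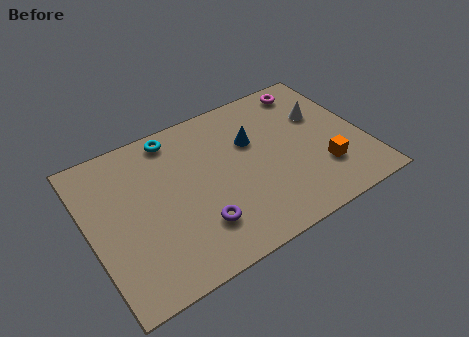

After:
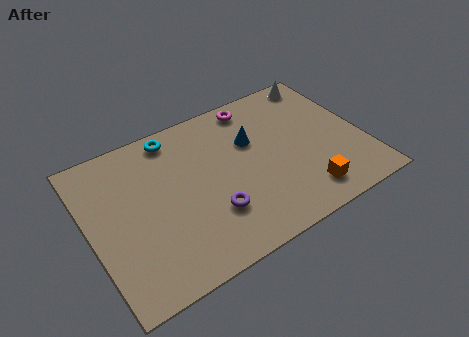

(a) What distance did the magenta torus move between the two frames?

2.3

The magenta torus was near (9.5, 6.4) before and (7.2, 6.5) after, so it travelled √(2.3² + 0.1²) ≈ 2.3 units.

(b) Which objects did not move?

the cyan torus and the blue cone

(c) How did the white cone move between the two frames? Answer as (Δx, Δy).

(0.4, 1.8)

From the two frames, the white cone sits at roughly (9.7, 4.8) before and (10.1, 6.6) after.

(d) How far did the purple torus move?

0.7

The purple torus was near (4.1, 1.9) before and (4.7, 2.2) after, so it travelled √(0.6² + 0.3²) ≈ 0.7 units.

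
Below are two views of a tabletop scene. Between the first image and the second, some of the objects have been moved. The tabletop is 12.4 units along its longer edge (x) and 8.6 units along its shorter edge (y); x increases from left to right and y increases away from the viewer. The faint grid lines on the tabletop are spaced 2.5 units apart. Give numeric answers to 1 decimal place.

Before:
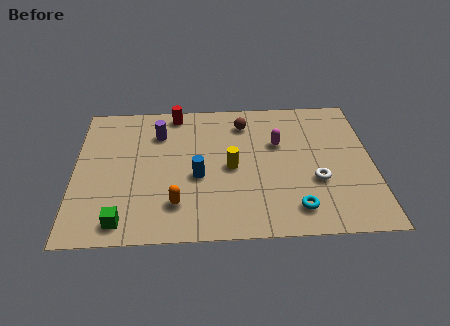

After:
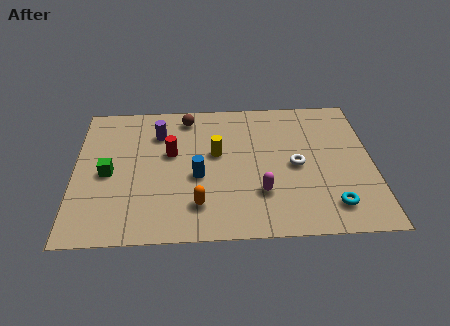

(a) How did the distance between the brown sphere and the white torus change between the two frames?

+0.8

The distance was about 4.8 in the first image and 5.6 in the second, so they moved 0.8 units further apart.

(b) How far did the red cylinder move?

2.6

From (4.2, 7.7) to (4.0, 5.1), the red cylinder covered √(0.2² + 2.6²) ≈ 2.6 units.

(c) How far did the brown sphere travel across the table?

2.5

The brown sphere moved from about (7.1, 6.9) to (4.7, 7.4), a distance of √(2.4² + 0.5²) ≈ 2.5.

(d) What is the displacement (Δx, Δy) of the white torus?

(-0.8, 1.0)

The white torus was at about (10.0, 3.1) and moved to about (9.2, 4.1).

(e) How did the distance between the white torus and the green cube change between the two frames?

-0.4

Before: roughly 8.2 units apart; after: 7.8. That's 0.4 units closer together.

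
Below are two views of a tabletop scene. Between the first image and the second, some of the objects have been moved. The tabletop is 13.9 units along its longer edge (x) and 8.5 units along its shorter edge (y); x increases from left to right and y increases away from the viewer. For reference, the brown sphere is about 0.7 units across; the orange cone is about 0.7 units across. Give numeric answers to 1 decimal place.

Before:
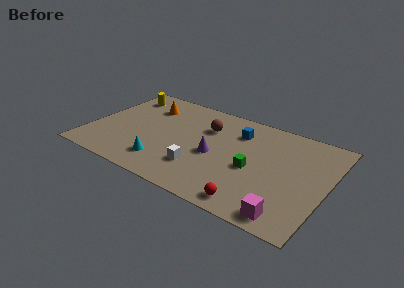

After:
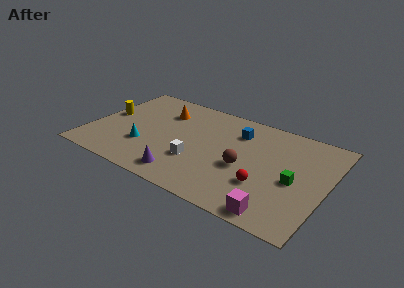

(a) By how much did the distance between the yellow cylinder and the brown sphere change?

+3.1

Before: roughly 5.4 units apart; after: 8.5. That's 3.1 units further apart.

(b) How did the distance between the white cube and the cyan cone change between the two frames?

+0.9

Before: roughly 2.2 units apart; after: 3.1. That's 0.9 units further apart.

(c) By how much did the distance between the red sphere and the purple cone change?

+0.8

The distance was about 3.9 in the first image and 4.7 in the second, so they moved 0.8 units further apart.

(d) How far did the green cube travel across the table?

2.4

The green cube moved from about (9.7, 3.7) to (12.1, 3.8), a distance of √(2.4² + 0.1²) ≈ 2.4.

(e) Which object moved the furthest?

the brown sphere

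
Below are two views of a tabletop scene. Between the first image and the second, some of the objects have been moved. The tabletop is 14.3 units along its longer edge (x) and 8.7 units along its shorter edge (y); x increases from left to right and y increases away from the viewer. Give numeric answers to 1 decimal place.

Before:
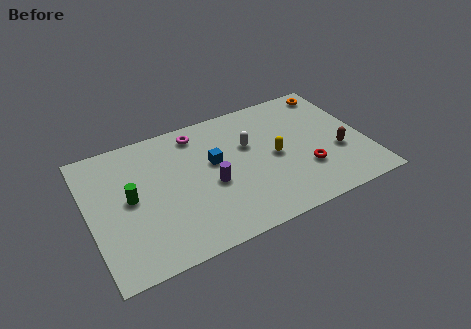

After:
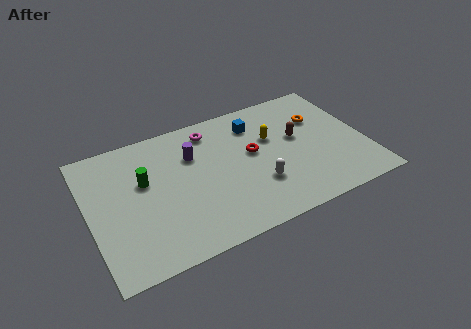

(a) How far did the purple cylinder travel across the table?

2.4

The purple cylinder was near (6.2, 3.7) before and (5.5, 6.0) after, so it travelled √(0.7² + 2.3²) ≈ 2.4 units.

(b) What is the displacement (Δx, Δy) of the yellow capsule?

(0.0, 1.3)

From the two frames, the yellow capsule sits at roughly (9.6, 4.2) before and (9.6, 5.5) after.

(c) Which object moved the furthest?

the red torus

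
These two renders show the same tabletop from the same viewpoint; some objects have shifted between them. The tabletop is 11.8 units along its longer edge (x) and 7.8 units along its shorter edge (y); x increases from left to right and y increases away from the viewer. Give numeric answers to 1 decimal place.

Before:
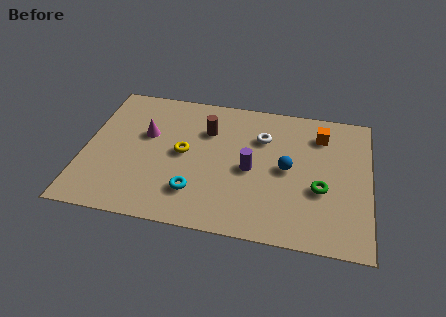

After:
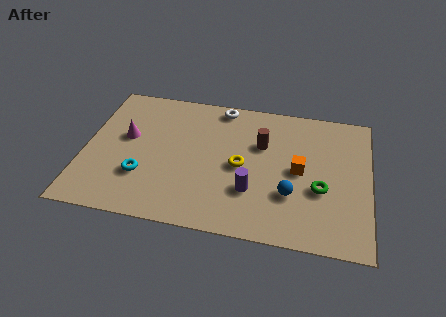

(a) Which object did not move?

the green torus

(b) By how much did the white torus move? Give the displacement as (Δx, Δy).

(-1.8, 1.5)

From the two frames, the white torus sits at roughly (7.3, 5.5) before and (5.5, 7.0) after.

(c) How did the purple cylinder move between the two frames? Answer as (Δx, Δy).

(0.1, -1.2)

From the two frames, the purple cylinder sits at roughly (6.9, 3.6) before and (7.0, 2.4) after.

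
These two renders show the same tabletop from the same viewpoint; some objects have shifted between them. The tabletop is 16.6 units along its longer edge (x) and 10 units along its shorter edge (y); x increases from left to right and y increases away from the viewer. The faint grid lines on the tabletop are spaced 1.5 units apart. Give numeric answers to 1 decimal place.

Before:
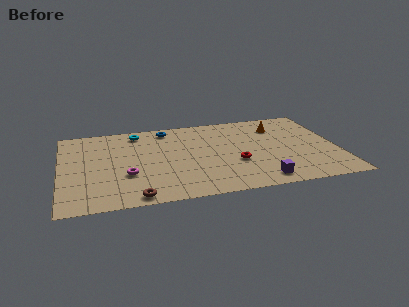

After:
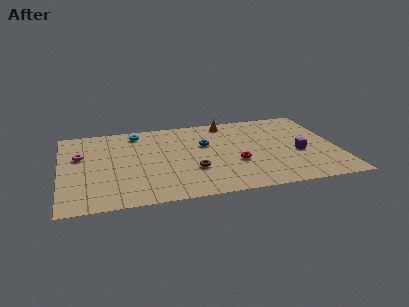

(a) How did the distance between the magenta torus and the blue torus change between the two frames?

+1.7

Before: roughly 5.8 units apart; after: 7.5. That's 1.7 units further apart.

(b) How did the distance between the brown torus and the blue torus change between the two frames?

-5.0

Before: roughly 8.1 units apart; after: 3.1. That's 5.0 units closer together.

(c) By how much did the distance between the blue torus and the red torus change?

-3.2

Before: roughly 6.3 units apart; after: 3.1. That's 3.2 units closer together.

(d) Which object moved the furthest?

the brown torus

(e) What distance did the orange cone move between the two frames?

3.2

From (13.2, 7.6) to (10.2, 8.8), the orange cone covered √(3.0² + 1.2²) ≈ 3.2 units.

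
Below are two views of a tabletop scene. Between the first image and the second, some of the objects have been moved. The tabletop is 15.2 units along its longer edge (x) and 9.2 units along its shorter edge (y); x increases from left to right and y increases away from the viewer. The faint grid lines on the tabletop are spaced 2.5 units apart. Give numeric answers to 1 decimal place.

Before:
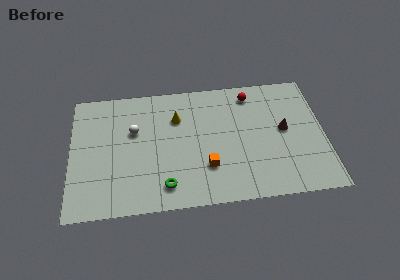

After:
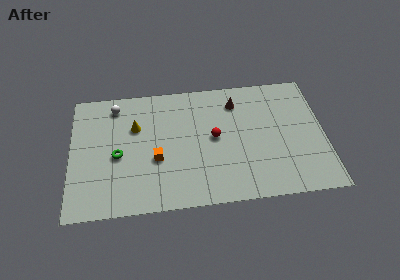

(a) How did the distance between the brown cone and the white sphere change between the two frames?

-1.7

Before: roughly 9.0 units apart; after: 7.3. That's 1.7 units closer together.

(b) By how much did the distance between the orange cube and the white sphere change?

-0.5

Before: roughly 5.3 units apart; after: 4.8. That's 0.5 units closer together.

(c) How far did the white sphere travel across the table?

2.3

The white sphere was near (3.8, 5.8) before and (2.7, 7.8) after, so it travelled √(1.1² + 2.0²) ≈ 2.3 units.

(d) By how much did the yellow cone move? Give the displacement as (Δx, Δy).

(-2.5, -0.4)

The yellow cone was at about (6.4, 6.5) and moved to about (3.9, 6.1).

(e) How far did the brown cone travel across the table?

3.7

From (12.8, 4.9) to (10.0, 7.3), the brown cone covered √(2.8² + 2.4²) ≈ 3.7 units.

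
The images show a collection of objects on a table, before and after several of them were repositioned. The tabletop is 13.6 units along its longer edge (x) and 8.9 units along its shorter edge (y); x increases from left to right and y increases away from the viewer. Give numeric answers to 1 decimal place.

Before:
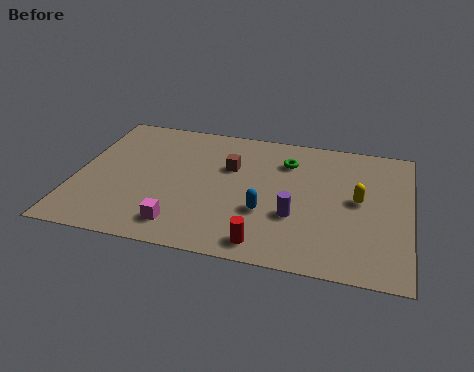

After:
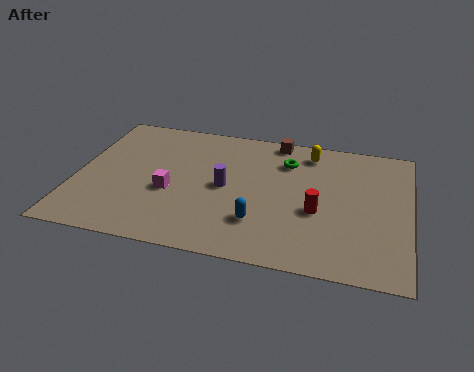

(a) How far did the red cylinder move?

3.2

The red cylinder was near (7.9, 1.1) before and (9.9, 3.6) after, so it travelled √(2.0² + 2.5²) ≈ 3.2 units.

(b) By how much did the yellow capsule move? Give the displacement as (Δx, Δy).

(-2.1, 2.8)

The yellow capsule started near (11.5, 4.7) and ended near (9.4, 7.5).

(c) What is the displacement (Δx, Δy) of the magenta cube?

(-0.6, 2.1)

The magenta cube started near (4.5, 1.5) and ended near (3.9, 3.6).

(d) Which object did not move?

the green torus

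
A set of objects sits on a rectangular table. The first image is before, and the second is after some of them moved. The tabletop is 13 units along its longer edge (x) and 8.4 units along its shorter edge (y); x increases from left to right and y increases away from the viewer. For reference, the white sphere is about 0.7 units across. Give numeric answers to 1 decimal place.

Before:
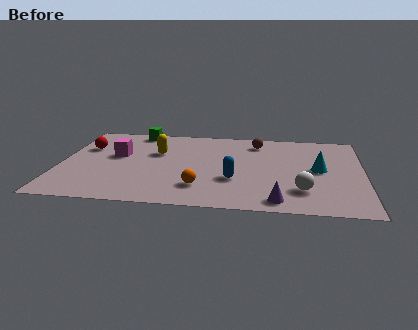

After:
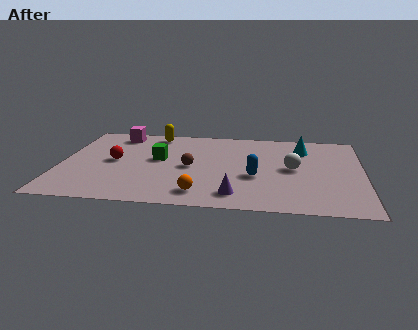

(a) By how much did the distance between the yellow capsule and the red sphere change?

+0.4

The distance was about 3.1 in the first image and 3.5 in the second, so they moved 0.4 units further apart.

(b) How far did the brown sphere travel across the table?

4.0

The brown sphere was near (8.4, 6.9) before and (5.6, 4.0) after, so it travelled √(2.8² + 2.9²) ≈ 4.0 units.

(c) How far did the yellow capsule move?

2.0

From (4.1, 5.4) to (3.9, 7.4), the yellow capsule covered √(0.2² + 2.0²) ≈ 2.0 units.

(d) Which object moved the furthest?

the brown sphere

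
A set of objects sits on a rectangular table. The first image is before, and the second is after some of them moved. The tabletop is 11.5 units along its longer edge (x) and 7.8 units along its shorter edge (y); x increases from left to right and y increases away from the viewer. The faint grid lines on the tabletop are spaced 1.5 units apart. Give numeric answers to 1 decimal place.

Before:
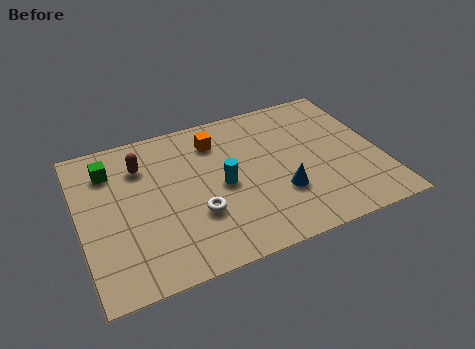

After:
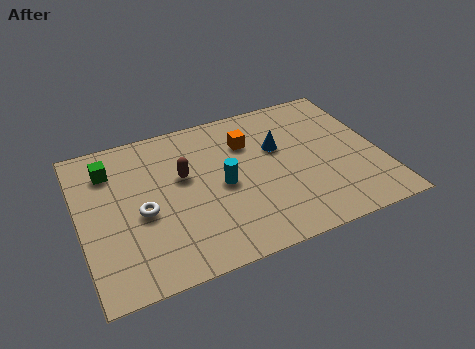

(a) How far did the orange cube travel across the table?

1.3

From (5.4, 6.1) to (6.6, 5.6), the orange cube covered √(1.2² + 0.5²) ≈ 1.3 units.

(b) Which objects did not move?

the green cube and the cyan cylinder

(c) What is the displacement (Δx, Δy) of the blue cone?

(0.2, 2.4)

From the two frames, the blue cone sits at roughly (7.5, 2.5) before and (7.7, 4.9) after.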